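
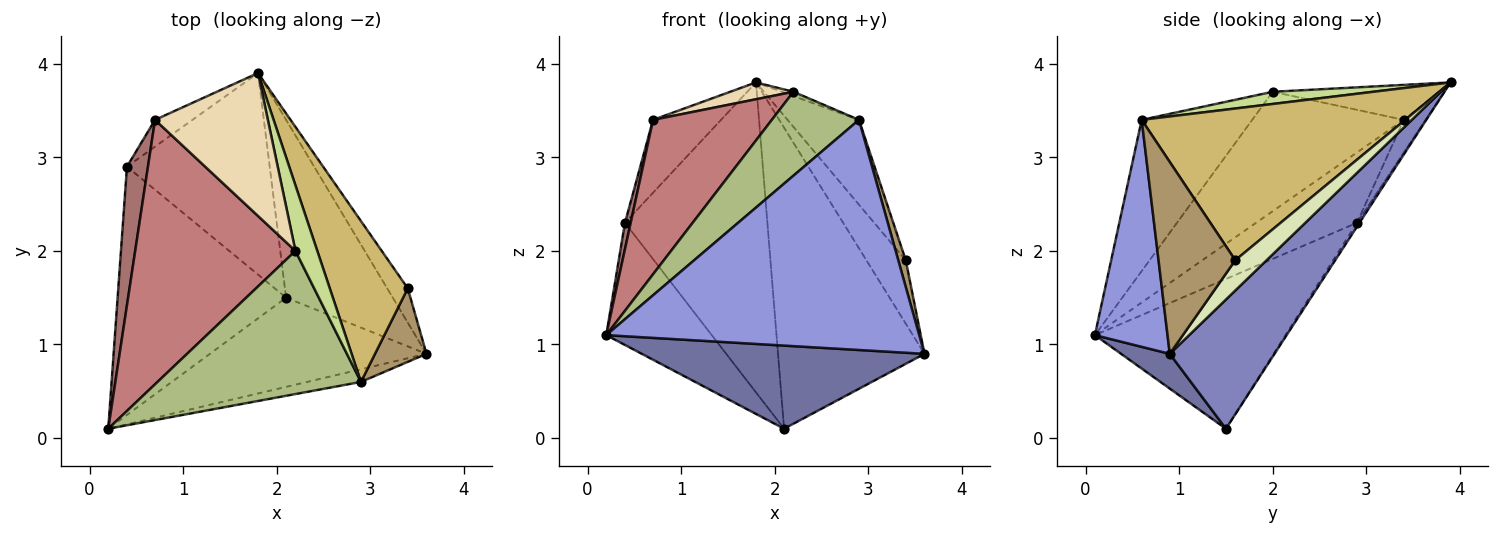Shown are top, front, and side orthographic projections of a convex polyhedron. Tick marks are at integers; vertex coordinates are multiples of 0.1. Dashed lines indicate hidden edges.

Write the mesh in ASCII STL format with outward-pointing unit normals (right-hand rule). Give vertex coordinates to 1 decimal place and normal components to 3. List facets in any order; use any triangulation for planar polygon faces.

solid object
 facet normal 0.117 -0.677 -0.727
  outer loop
   vertex 2.1 1.5 0.1
   vertex 3.6 0.9 0.9
   vertex 0.2 0.1 1.1
  endloop
 endfacet
 facet normal 0.524 0.733 -0.433
  outer loop
   vertex 2.1 1.5 0.1
   vertex 1.8 3.9 3.8
   vertex 3.6 0.9 0.9
  endloop
 endfacet
 facet normal 0.226 -0.973 -0.054
  outer loop
   vertex 2.9 0.6 3.4
   vertex 0.2 0.1 1.1
   vertex 3.6 0.9 0.9
  endloop
 endfacet
 facet normal -0.624 0.345 -0.701
  outer loop
   vertex 0.4 2.9 2.3
   vertex 2.1 1.5 0.1
   vertex 0.2 0.1 1.1
  endloop
 endfacet
 facet normal -0.015 0.838 -0.545
  outer loop
   vertex 0.4 2.9 2.3
   vertex 1.8 3.9 3.8
   vertex 2.1 1.5 0.1
  endloop
 endfacet
 facet normal -0.540 -0.426 0.726
  outer loop
   vertex 2.2 2.0 3.7
   vertex 0.2 0.1 1.1
   vertex 2.9 0.6 3.4
  endloop
 endfacet
 facet normal 0.487 0.057 0.872
  outer loop
   vertex 2.2 2.0 3.7
   vertex 2.9 0.6 3.4
   vertex 1.8 3.9 3.8
  endloop
 endfacet
 facet normal 0.573 0.721 -0.390
  outer loop
   vertex 3.4 1.6 1.9
   vertex 3.6 0.9 0.9
   vertex 1.8 3.9 3.8
  endloop
 endfacet
 facet normal 0.962 -0.094 0.258
  outer loop
   vertex 3.4 1.6 1.9
   vertex 2.9 0.6 3.4
   vertex 3.6 0.9 0.9
  endloop
 endfacet
 facet normal 0.865 0.234 0.444
  outer loop
   vertex 3.4 1.6 1.9
   vertex 1.8 3.9 3.8
   vertex 2.9 0.6 3.4
  endloop
 endfacet
 facet normal -0.289 0.899 -0.330
  outer loop
   vertex 0.7 3.4 3.4
   vertex 1.8 3.9 3.8
   vertex 0.4 2.9 2.3
  endloop
 endfacet
 facet normal -0.294 -0.112 0.949
  outer loop
   vertex 0.7 3.4 3.4
   vertex 2.2 2.0 3.7
   vertex 1.8 3.9 3.8
  endloop
 endfacet
 facet normal -0.957 -0.054 0.286
  outer loop
   vertex 0.7 3.4 3.4
   vertex 0.4 2.9 2.3
   vertex 0.2 0.1 1.1
  endloop
 endfacet
 facet normal -0.541 -0.424 0.726
  outer loop
   vertex 0.7 3.4 3.4
   vertex 0.2 0.1 1.1
   vertex 2.2 2.0 3.7
  endloop
 endfacet
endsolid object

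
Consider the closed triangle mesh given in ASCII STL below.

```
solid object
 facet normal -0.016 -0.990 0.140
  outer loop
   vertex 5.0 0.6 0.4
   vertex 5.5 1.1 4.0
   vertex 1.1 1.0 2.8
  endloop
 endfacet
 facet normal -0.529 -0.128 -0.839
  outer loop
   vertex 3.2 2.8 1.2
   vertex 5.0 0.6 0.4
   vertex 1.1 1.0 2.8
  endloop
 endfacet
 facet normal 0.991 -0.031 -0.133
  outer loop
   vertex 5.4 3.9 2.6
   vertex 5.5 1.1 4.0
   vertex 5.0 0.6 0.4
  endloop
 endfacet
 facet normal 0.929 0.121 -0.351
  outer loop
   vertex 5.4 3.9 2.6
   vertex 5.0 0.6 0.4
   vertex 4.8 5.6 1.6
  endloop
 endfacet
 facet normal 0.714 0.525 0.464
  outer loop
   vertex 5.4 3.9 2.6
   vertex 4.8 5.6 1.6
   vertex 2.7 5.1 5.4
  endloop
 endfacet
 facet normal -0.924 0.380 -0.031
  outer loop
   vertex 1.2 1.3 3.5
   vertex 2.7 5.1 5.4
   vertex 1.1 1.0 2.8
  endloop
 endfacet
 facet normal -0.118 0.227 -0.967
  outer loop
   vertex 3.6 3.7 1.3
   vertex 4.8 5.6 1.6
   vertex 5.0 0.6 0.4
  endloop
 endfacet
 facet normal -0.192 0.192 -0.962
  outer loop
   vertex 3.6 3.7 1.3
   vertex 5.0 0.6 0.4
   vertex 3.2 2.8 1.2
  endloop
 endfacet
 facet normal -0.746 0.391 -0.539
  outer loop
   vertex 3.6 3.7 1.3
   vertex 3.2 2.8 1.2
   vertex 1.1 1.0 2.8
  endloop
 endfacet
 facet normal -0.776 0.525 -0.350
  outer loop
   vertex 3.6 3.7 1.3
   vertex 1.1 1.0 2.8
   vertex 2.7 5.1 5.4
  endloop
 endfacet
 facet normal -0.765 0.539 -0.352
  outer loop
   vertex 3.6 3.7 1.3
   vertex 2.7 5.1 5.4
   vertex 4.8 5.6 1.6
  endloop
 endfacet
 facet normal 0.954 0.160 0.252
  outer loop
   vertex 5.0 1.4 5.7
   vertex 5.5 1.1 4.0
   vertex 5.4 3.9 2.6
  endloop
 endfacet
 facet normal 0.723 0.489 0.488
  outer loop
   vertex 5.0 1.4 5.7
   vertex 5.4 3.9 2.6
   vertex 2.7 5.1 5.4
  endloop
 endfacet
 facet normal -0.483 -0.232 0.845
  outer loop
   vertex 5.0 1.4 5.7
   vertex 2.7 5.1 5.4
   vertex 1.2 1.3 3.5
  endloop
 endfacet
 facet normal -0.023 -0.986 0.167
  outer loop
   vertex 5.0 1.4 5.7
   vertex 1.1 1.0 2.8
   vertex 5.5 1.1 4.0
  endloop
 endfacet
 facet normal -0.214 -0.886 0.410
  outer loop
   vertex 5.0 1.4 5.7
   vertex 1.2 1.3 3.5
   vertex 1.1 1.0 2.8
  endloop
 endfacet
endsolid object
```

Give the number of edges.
24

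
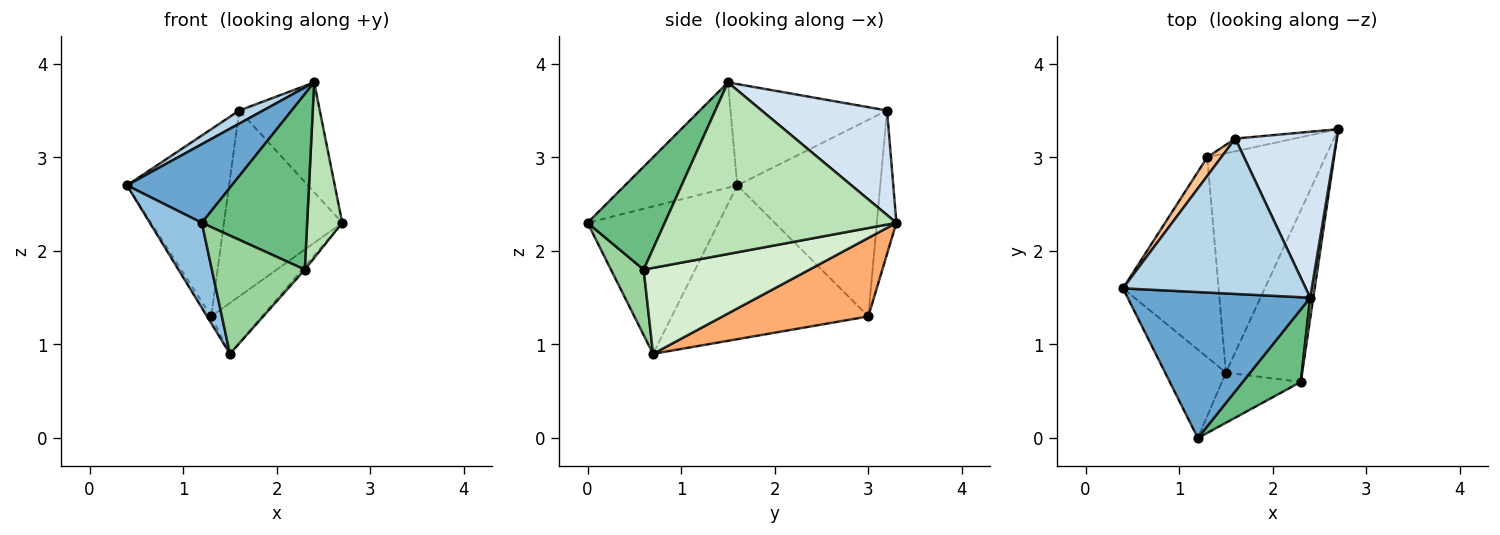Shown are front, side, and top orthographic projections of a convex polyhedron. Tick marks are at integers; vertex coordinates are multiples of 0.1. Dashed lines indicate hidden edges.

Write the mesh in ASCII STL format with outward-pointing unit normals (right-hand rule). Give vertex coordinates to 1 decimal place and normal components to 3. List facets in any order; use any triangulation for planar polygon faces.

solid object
 facet normal -0.453 -0.423 0.785
  outer loop
   vertex 2.4 1.5 3.8
   vertex 0.4 1.6 2.7
   vertex 1.2 0.0 2.3
  endloop
 endfacet
 facet normal -0.868 -0.344 -0.358
  outer loop
   vertex 1.5 0.7 0.9
   vertex 1.2 0.0 2.3
   vertex 0.4 1.6 2.7
  endloop
 endfacet
 facet normal -0.483 -0.074 0.872
  outer loop
   vertex 1.6 3.2 3.5
   vertex 0.4 1.6 2.7
   vertex 2.4 1.5 3.8
  endloop
 endfacet
 facet normal 0.652 0.418 0.632
  outer loop
   vertex 1.6 3.2 3.5
   vertex 2.4 1.5 3.8
   vertex 2.7 3.3 2.3
  endloop
 endfacet
 facet normal -0.849 0.018 -0.528
  outer loop
   vertex 1.3 3.0 1.3
   vertex 1.5 0.7 0.9
   vertex 0.4 1.6 2.7
  endloop
 endfacet
 facet normal 0.544 0.189 -0.818
  outer loop
   vertex 1.3 3.0 1.3
   vertex 2.7 3.3 2.3
   vertex 1.5 0.7 0.9
  endloop
 endfacet
 facet normal -0.812 0.580 0.058
  outer loop
   vertex 1.3 3.0 1.3
   vertex 0.4 1.6 2.7
   vertex 1.6 3.2 3.5
  endloop
 endfacet
 facet normal -0.163 0.984 -0.067
  outer loop
   vertex 1.3 3.0 1.3
   vertex 1.6 3.2 3.5
   vertex 2.7 3.3 2.3
  endloop
 endfacet
 facet normal 0.561 -0.765 0.316
  outer loop
   vertex 2.3 0.6 1.8
   vertex 2.4 1.5 3.8
   vertex 1.2 0.0 2.3
  endloop
 endfacet
 facet normal 0.309 -0.876 -0.372
  outer loop
   vertex 2.3 0.6 1.8
   vertex 1.2 0.0 2.3
   vertex 1.5 0.7 0.9
  endloop
 endfacet
 facet normal 0.989 -0.150 0.018
  outer loop
   vertex 2.3 0.6 1.8
   vertex 2.7 3.3 2.3
   vertex 2.4 1.5 3.8
  endloop
 endfacet
 facet normal 0.748 0.012 -0.664
  outer loop
   vertex 2.3 0.6 1.8
   vertex 1.5 0.7 0.9
   vertex 2.7 3.3 2.3
  endloop
 endfacet
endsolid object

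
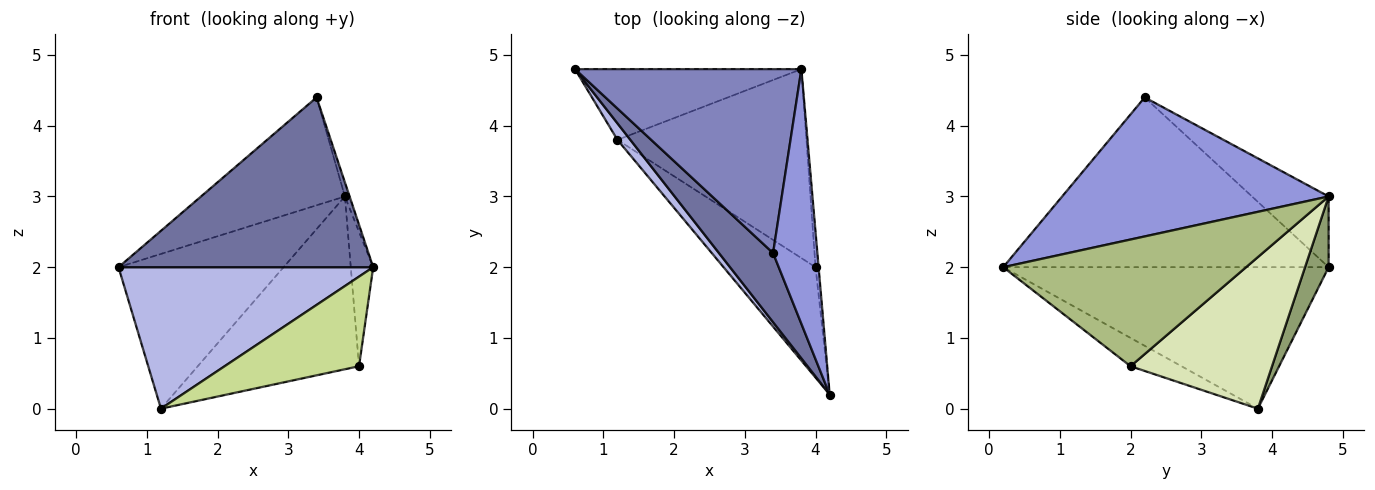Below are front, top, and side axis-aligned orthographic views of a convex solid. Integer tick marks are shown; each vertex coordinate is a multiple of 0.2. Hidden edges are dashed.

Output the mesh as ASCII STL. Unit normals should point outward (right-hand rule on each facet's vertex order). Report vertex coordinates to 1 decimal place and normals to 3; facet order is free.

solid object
 facet normal -0.764 -0.598 0.244
  outer loop
   vertex 3.4 2.2 4.4
   vertex 0.6 4.8 2.0
   vertex 4.2 0.2 2.0
  endloop
 endfacet
 facet normal -0.260 0.488 0.833
  outer loop
   vertex 3.4 2.2 4.4
   vertex 3.8 4.8 3.0
   vertex 0.6 4.8 2.0
  endloop
 endfacet
 facet normal 0.953 0.017 0.304
  outer loop
   vertex 3.4 2.2 4.4
   vertex 4.2 0.2 2.0
   vertex 3.8 4.8 3.0
  endloop
 endfacet
 facet normal -0.785 -0.615 0.072
  outer loop
   vertex 1.2 3.8 0.0
   vertex 4.2 0.2 2.0
   vertex 0.6 4.8 2.0
  endloop
 endfacet
 facet normal 0.129 0.902 -0.412
  outer loop
   vertex 1.2 3.8 0.0
   vertex 0.6 4.8 2.0
   vertex 3.8 4.8 3.0
  endloop
 endfacet
 facet normal 0.995 0.092 -0.024
  outer loop
   vertex 4.0 2.0 0.6
   vertex 3.8 4.8 3.0
   vertex 4.2 0.2 2.0
  endloop
 endfacet
 facet normal -0.232 -0.613 -0.755
  outer loop
   vertex 4.0 2.0 0.6
   vertex 4.2 0.2 2.0
   vertex 1.2 3.8 0.0
  endloop
 endfacet
 facet normal 0.509 0.581 -0.635
  outer loop
   vertex 4.0 2.0 0.6
   vertex 1.2 3.8 0.0
   vertex 3.8 4.8 3.0
  endloop
 endfacet
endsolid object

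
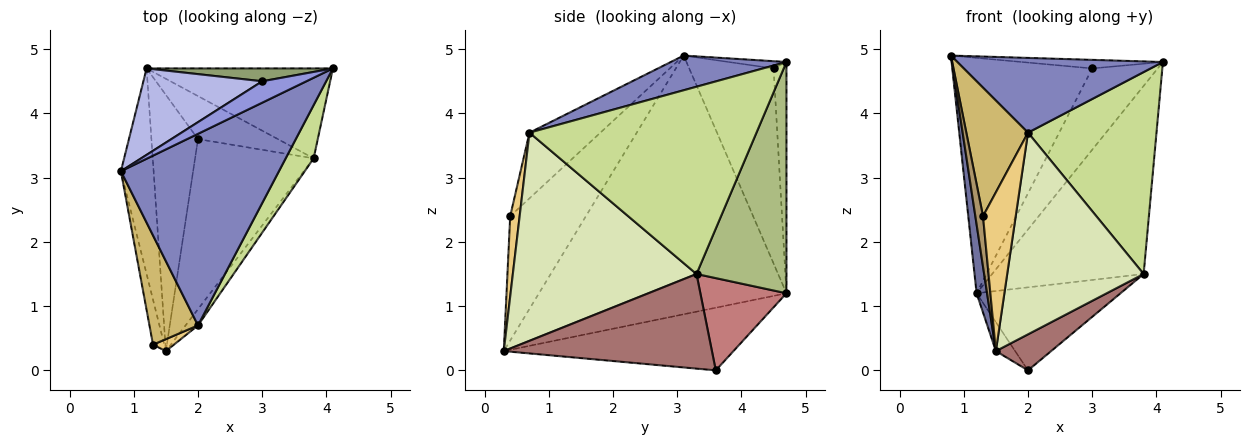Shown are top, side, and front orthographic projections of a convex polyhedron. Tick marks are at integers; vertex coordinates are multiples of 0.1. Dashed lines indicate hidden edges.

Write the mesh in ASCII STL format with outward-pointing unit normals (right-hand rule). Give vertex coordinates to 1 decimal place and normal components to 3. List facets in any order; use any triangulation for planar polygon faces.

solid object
 facet normal -0.991 -0.042 -0.125
  outer loop
   vertex 1.2 4.7 1.2
   vertex 1.5 0.3 0.3
   vertex 0.8 3.1 4.9
  endloop
 endfacet
 facet normal 0.200 -0.356 0.913
  outer loop
   vertex 2.0 0.7 3.7
   vertex 4.1 4.7 4.8
   vertex 0.8 3.1 4.9
  endloop
 endfacet
 facet normal -0.150 0.367 0.918
  outer loop
   vertex 3.0 4.5 4.7
   vertex 0.8 3.1 4.9
   vertex 4.1 4.7 4.8
  endloop
 endfacet
 facet normal -0.493 0.817 0.300
  outer loop
   vertex 3.0 4.5 4.7
   vertex 1.2 4.7 1.2
   vertex 0.8 3.1 4.9
  endloop
 endfacet
 facet normal -0.190 0.970 0.153
  outer loop
   vertex 3.0 4.5 4.7
   vertex 4.1 4.7 4.8
   vertex 1.2 4.7 1.2
  endloop
 endfacet
 facet normal 0.472 0.795 -0.380
  outer loop
   vertex 3.8 3.3 1.5
   vertex 1.2 4.7 1.2
   vertex 4.1 4.7 4.8
  endloop
 endfacet
 facet normal 0.863 -0.488 0.129
  outer loop
   vertex 3.8 3.3 1.5
   vertex 4.1 4.7 4.8
   vertex 2.0 0.7 3.7
  endloop
 endfacet
 facet normal 0.802 -0.596 -0.048
  outer loop
   vertex 3.8 3.3 1.5
   vertex 2.0 0.7 3.7
   vertex 1.5 0.3 0.3
  endloop
 endfacet
 facet normal -0.991 -0.101 -0.090
  outer loop
   vertex 1.3 0.4 2.4
   vertex 0.8 3.1 4.9
   vertex 1.5 0.3 0.3
  endloop
 endfacet
 facet normal -0.659 -0.573 0.487
  outer loop
   vertex 1.3 0.4 2.4
   vertex 2.0 0.7 3.7
   vertex 0.8 3.1 4.9
  endloop
 endfacet
 facet normal 0.277 -0.958 0.072
  outer loop
   vertex 1.3 0.4 2.4
   vertex 1.5 0.3 0.3
   vertex 2.0 0.7 3.7
  endloop
 endfacet
 facet normal -0.801 0.067 -0.595
  outer loop
   vertex 2.0 3.6 0.0
   vertex 1.5 0.3 0.3
   vertex 1.2 4.7 1.2
  endloop
 endfacet
 facet normal 0.615 -0.163 -0.771
  outer loop
   vertex 2.0 3.6 0.0
   vertex 3.8 3.3 1.5
   vertex 1.5 0.3 0.3
  endloop
 endfacet
 facet normal 0.469 0.784 -0.406
  outer loop
   vertex 2.0 3.6 0.0
   vertex 1.2 4.7 1.2
   vertex 3.8 3.3 1.5
  endloop
 endfacet
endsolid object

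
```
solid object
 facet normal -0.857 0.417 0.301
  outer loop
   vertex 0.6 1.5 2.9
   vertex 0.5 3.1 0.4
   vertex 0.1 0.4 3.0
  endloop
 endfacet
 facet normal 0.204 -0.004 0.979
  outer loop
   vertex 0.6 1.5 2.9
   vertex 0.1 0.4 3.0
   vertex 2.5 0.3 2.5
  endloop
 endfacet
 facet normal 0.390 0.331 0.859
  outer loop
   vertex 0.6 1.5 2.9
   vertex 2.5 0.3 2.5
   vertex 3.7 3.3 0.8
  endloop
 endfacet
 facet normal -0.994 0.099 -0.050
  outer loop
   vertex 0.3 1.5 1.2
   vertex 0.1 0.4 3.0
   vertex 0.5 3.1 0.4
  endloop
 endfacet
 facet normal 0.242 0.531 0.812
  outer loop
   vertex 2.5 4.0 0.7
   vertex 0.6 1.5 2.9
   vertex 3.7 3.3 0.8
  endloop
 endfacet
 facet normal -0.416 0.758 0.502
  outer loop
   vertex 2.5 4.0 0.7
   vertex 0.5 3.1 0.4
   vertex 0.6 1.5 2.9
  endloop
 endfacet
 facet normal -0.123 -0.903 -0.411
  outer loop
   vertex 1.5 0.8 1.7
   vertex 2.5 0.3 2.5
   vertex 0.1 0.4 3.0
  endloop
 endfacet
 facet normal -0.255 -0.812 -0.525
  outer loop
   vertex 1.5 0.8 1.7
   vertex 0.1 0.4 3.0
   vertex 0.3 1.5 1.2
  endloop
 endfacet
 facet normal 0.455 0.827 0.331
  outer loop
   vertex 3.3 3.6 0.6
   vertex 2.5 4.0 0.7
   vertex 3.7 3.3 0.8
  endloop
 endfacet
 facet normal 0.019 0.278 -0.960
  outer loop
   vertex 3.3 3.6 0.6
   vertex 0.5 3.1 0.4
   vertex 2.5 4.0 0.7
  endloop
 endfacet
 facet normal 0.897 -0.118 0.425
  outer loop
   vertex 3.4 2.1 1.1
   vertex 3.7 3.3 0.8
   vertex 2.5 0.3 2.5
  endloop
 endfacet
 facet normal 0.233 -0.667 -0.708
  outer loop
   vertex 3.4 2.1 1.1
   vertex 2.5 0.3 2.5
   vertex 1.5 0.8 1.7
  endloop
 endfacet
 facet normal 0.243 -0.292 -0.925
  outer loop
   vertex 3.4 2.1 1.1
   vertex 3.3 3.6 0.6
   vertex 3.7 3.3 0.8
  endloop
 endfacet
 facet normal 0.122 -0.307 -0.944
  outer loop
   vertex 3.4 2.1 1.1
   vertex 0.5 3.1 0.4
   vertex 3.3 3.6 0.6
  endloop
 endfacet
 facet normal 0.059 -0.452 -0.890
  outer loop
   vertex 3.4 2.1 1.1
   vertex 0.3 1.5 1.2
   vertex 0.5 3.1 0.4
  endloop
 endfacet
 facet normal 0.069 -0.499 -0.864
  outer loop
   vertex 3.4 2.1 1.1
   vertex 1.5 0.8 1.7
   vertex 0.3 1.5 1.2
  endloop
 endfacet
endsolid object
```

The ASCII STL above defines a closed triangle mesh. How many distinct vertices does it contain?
10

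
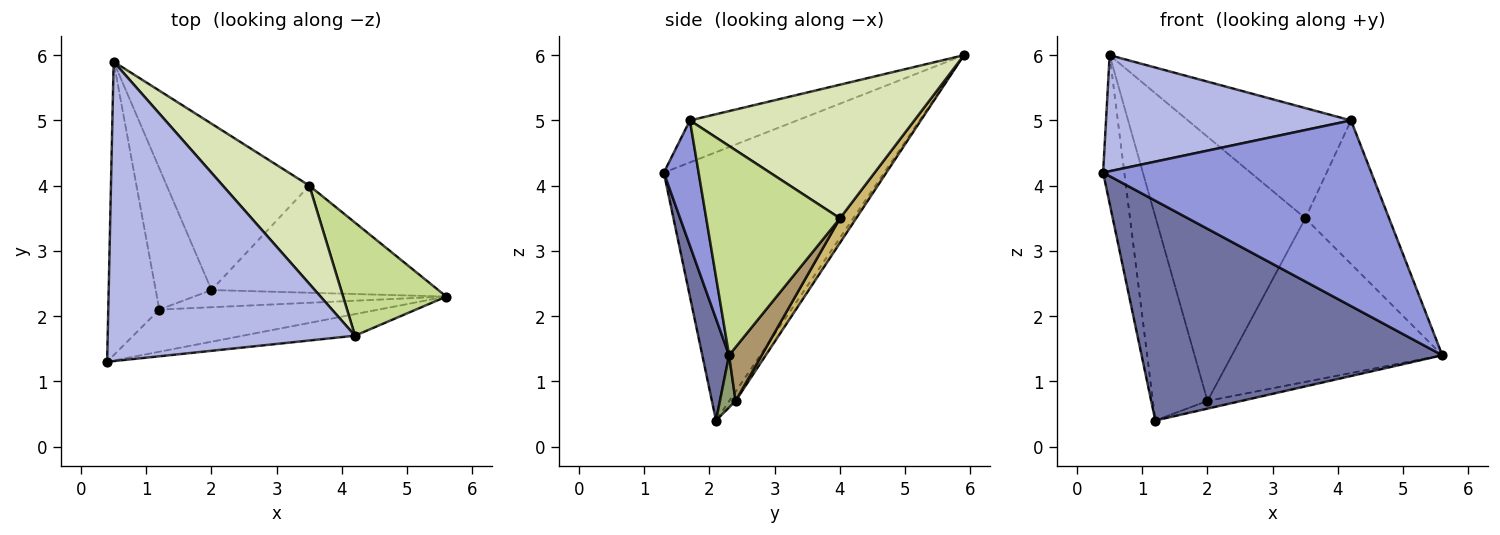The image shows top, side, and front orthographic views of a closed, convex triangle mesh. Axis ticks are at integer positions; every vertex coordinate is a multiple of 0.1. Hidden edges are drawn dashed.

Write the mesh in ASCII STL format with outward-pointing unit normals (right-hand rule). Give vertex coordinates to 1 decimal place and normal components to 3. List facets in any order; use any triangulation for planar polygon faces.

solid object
 facet normal 0.087 -0.978 -0.188
  outer loop
   vertex 1.2 2.1 0.4
   vertex 5.6 2.3 1.4
   vertex 0.4 1.3 4.2
  endloop
 endfacet
 facet normal -0.978 0.094 -0.186
  outer loop
   vertex 1.2 2.1 0.4
   vertex 0.4 1.3 4.2
   vertex 0.5 5.9 6.0
  endloop
 endfacet
 facet normal 0.128 -0.985 -0.114
  outer loop
   vertex 4.2 1.7 5.0
   vertex 0.4 1.3 4.2
   vertex 5.6 2.3 1.4
  endloop
 endfacet
 facet normal -0.156 -0.357 0.921
  outer loop
   vertex 4.2 1.7 5.0
   vertex 0.5 5.9 6.0
   vertex 0.4 1.3 4.2
  endloop
 endfacet
 facet normal 0.186 0.402 -0.897
  outer loop
   vertex 2.0 2.4 0.7
   vertex 5.6 2.3 1.4
   vertex 1.2 2.1 0.4
  endloop
 endfacet
 facet normal -0.094 0.818 -0.567
  outer loop
   vertex 2.0 2.4 0.7
   vertex 1.2 2.1 0.4
   vertex 0.5 5.9 6.0
  endloop
 endfacet
 facet normal 0.782 0.490 0.386
  outer loop
   vertex 3.5 4.0 3.5
   vertex 4.2 1.7 5.0
   vertex 5.6 2.3 1.4
  endloop
 endfacet
 facet normal 0.717 0.521 0.464
  outer loop
   vertex 3.5 4.0 3.5
   vertex 0.5 5.9 6.0
   vertex 4.2 1.7 5.0
  endloop
 endfacet
 facet normal 0.129 0.830 -0.543
  outer loop
   vertex 3.5 4.0 3.5
   vertex 5.6 2.3 1.4
   vertex 2.0 2.4 0.7
  endloop
 endfacet
 facet normal 0.092 0.843 -0.531
  outer loop
   vertex 3.5 4.0 3.5
   vertex 2.0 2.4 0.7
   vertex 0.5 5.9 6.0
  endloop
 endfacet
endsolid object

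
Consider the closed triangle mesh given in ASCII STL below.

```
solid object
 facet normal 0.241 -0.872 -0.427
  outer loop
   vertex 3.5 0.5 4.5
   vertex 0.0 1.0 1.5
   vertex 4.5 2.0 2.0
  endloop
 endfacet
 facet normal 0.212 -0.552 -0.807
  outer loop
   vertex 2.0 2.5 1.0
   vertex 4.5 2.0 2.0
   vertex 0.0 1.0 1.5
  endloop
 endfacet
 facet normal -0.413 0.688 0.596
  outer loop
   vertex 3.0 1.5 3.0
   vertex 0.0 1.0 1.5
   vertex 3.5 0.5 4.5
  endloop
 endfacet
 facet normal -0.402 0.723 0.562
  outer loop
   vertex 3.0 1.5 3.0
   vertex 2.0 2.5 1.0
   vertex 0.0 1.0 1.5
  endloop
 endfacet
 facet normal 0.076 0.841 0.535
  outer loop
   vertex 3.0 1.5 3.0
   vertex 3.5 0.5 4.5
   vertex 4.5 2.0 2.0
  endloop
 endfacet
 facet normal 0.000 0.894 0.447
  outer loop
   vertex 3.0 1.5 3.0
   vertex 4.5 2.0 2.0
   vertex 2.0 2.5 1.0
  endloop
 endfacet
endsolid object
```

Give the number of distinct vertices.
5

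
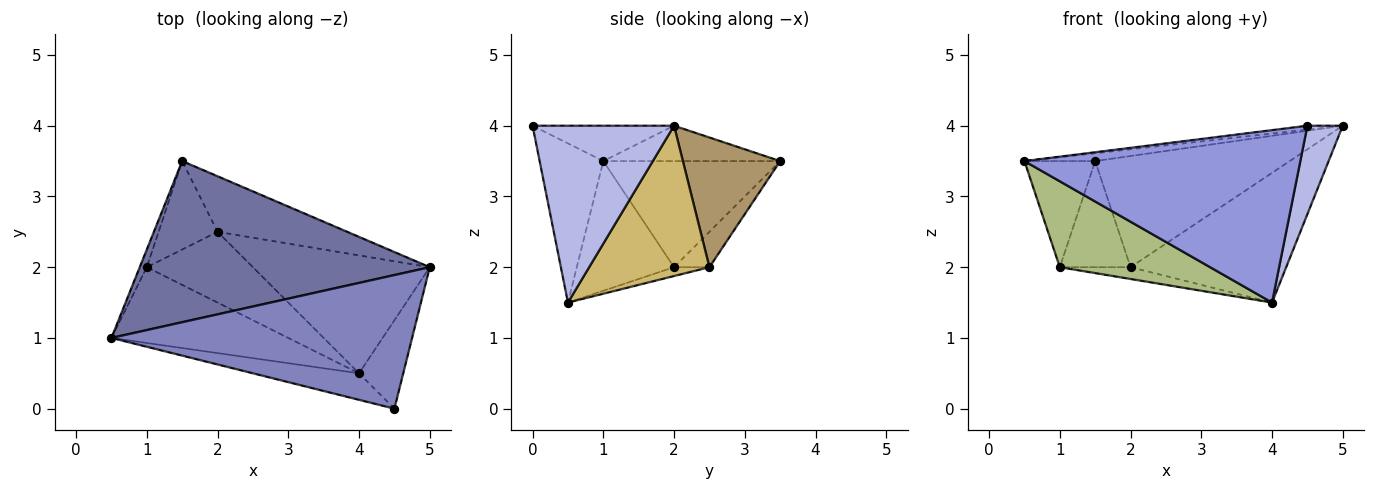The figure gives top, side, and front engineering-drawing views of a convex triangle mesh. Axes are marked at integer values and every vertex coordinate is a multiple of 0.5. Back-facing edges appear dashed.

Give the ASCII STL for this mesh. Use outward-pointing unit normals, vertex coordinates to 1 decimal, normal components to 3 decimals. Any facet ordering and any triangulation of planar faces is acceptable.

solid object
 facet normal -0.121 0.048 0.991
  outer loop
   vertex 1.5 3.5 3.5
   vertex 0.5 1.0 3.5
   vertex 5.0 2.0 4.0
  endloop
 endfacet
 facet normal -0.117 0.029 0.993
  outer loop
   vertex 4.5 0.0 4.0
   vertex 5.0 2.0 4.0
   vertex 0.5 1.0 3.5
  endloop
 endfacet
 facet normal -0.222 -0.964 -0.148
  outer loop
   vertex 4.5 0.0 4.0
   vertex 0.5 1.0 3.5
   vertex 4.0 0.5 1.5
  endloop
 endfacet
 facet normal 0.943 -0.236 -0.236
  outer loop
   vertex 4.5 0.0 4.0
   vertex 4.0 0.5 1.5
   vertex 5.0 2.0 4.0
  endloop
 endfacet
 facet normal -0.927 0.371 -0.062
  outer loop
   vertex 1.0 2.0 2.0
   vertex 0.5 1.0 3.5
   vertex 1.5 3.5 3.5
  endloop
 endfacet
 facet normal -0.437 -0.675 -0.595
  outer loop
   vertex 1.0 2.0 2.0
   vertex 4.0 0.5 1.5
   vertex 0.5 1.0 3.5
  endloop
 endfacet
 facet normal -0.359 0.717 -0.598
  outer loop
   vertex 2.0 2.5 2.0
   vertex 1.0 2.0 2.0
   vertex 1.5 3.5 3.5
  endloop
 endfacet
 facet normal -0.082 0.164 -0.983
  outer loop
   vertex 2.0 2.5 2.0
   vertex 4.0 0.5 1.5
   vertex 1.0 2.0 2.0
  endloop
 endfacet
 facet normal 0.408 0.816 -0.408
  outer loop
   vertex 2.0 2.5 2.0
   vertex 1.5 3.5 3.5
   vertex 5.0 2.0 4.0
  endloop
 endfacet
 facet normal 0.496 0.642 -0.584
  outer loop
   vertex 2.0 2.5 2.0
   vertex 5.0 2.0 4.0
   vertex 4.0 0.5 1.5
  endloop
 endfacet
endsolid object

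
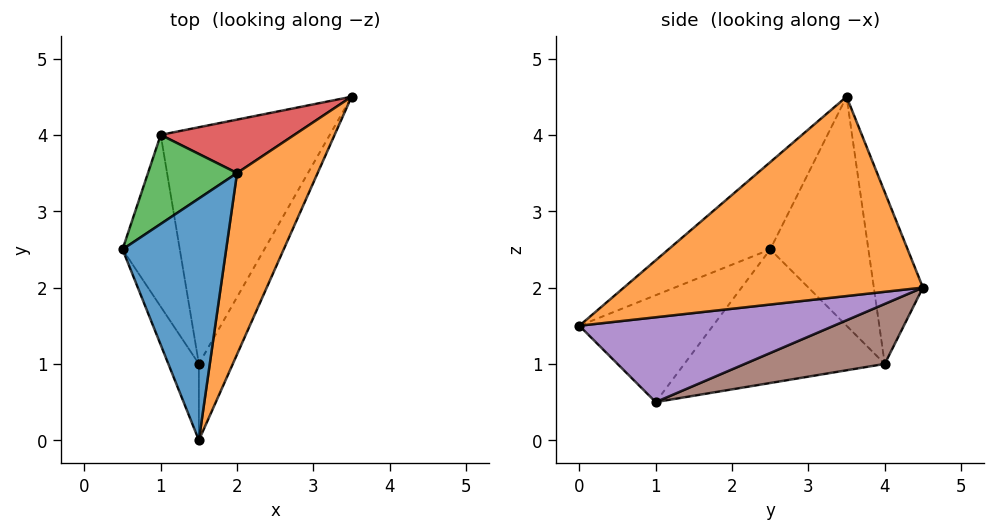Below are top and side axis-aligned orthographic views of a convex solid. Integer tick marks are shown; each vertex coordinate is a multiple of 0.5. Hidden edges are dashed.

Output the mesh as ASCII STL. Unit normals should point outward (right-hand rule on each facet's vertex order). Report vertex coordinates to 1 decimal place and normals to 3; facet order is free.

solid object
 facet normal -0.561 -0.491 0.666
  outer loop
   vertex 2.0 3.5 4.5
   vertex 0.5 2.5 2.5
   vertex 1.5 0.0 1.5
  endloop
 endfacet
 facet normal 0.844 -0.413 0.341
  outer loop
   vertex 2.0 3.5 4.5
   vertex 1.5 0.0 1.5
   vertex 3.5 4.5 2.0
  endloop
 endfacet
 facet normal -0.773 0.558 0.301
  outer loop
   vertex 1.0 4.0 1.0
   vertex 0.5 2.5 2.5
   vertex 2.0 3.5 4.5
  endloop
 endfacet
 facet normal -0.272 0.939 0.212
  outer loop
   vertex 1.0 4.0 1.0
   vertex 2.0 3.5 4.5
   vertex 3.5 4.5 2.0
  endloop
 endfacet
 facet normal 0.870 -0.348 -0.348
  outer loop
   vertex 1.5 1.0 0.5
   vertex 3.5 4.5 2.0
   vertex 1.5 0.0 1.5
  endloop
 endfacet
 facet normal 0.327 0.208 -0.922
  outer loop
   vertex 1.5 1.0 0.5
   vertex 1.0 4.0 1.0
   vertex 3.5 4.5 2.0
  endloop
 endfacet
 facet normal -0.927 -0.265 -0.265
  outer loop
   vertex 1.5 1.0 0.5
   vertex 1.5 0.0 1.5
   vertex 0.5 2.5 2.5
  endloop
 endfacet
 facet normal -0.916 -0.087 -0.392
  outer loop
   vertex 1.5 1.0 0.5
   vertex 0.5 2.5 2.5
   vertex 1.0 4.0 1.0
  endloop
 endfacet
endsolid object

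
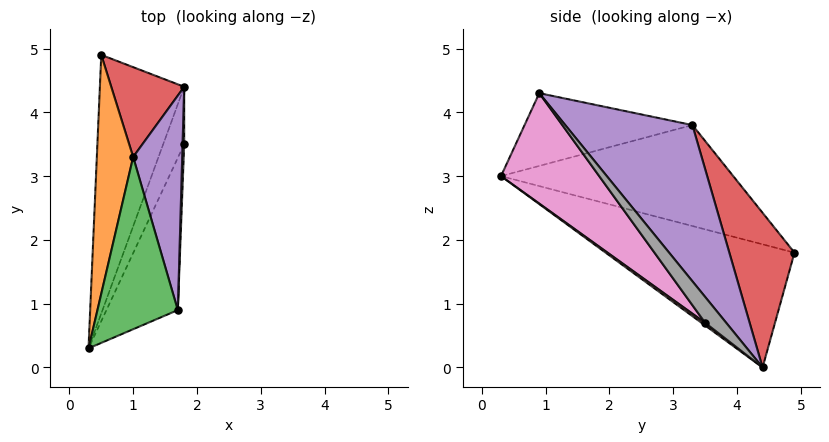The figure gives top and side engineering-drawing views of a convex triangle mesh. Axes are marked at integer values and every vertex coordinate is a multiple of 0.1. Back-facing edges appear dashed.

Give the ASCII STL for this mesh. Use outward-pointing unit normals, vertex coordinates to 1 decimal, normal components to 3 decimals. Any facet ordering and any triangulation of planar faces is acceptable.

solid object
 facet normal -0.820 -0.111 -0.561
  outer loop
   vertex 0.5 4.9 1.8
   vertex 1.8 4.4 0.0
   vertex 0.3 0.3 3.0
  endloop
 endfacet
 facet normal -0.933 0.128 0.336
  outer loop
   vertex 1.0 3.3 3.8
   vertex 0.5 4.9 1.8
   vertex 0.3 0.3 3.0
  endloop
 endfacet
 facet normal -0.670 -0.041 0.741
  outer loop
   vertex 1.0 3.3 3.8
   vertex 0.3 0.3 3.0
   vertex 1.7 0.9 4.3
  endloop
 endfacet
 facet normal 0.701 0.632 0.331
  outer loop
   vertex 1.0 3.3 3.8
   vertex 1.8 4.4 0.0
   vertex 0.5 4.9 1.8
  endloop
 endfacet
 facet normal 0.903 0.322 0.283
  outer loop
   vertex 1.0 3.3 3.8
   vertex 1.7 0.9 4.3
   vertex 1.8 4.4 0.0
  endloop
 endfacet
 facet normal 0.099 -0.611 -0.785
  outer loop
   vertex 1.8 3.5 0.7
   vertex 0.3 0.3 3.0
   vertex 1.8 4.4 0.0
  endloop
 endfacet
 facet normal 0.661 -0.617 -0.427
  outer loop
   vertex 1.8 3.5 0.7
   vertex 1.7 0.9 4.3
   vertex 0.3 0.3 3.0
  endloop
 endfacet
 facet normal 0.997 0.049 0.063
  outer loop
   vertex 1.8 3.5 0.7
   vertex 1.8 4.4 0.0
   vertex 1.7 0.9 4.3
  endloop
 endfacet
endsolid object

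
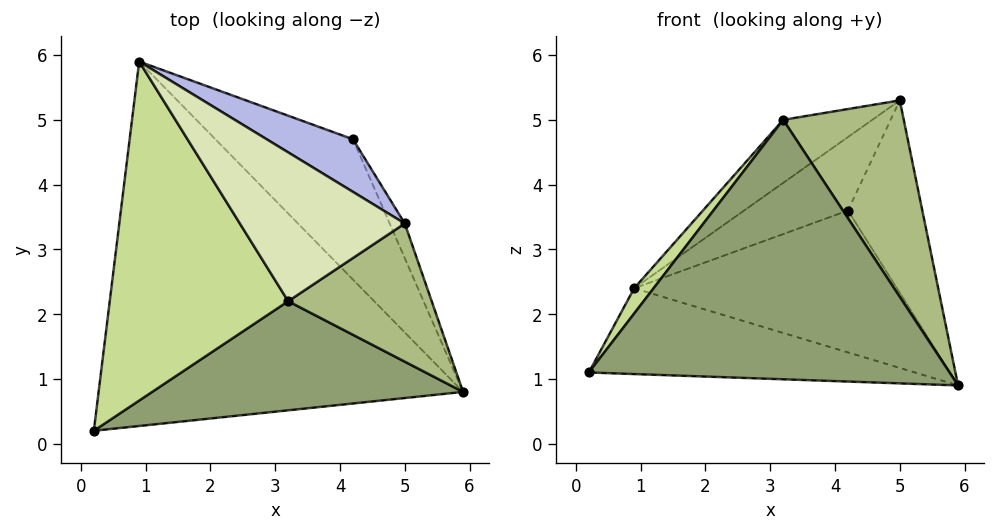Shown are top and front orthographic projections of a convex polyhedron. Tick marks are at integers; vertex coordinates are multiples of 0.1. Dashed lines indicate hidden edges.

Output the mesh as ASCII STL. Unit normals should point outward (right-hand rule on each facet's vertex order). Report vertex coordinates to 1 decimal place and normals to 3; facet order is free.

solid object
 facet normal -0.058 0.229 -0.972
  outer loop
   vertex 0.9 5.9 2.4
   vertex 5.9 0.8 0.9
   vertex 0.2 0.2 1.1
  endloop
 endfacet
 facet normal 0.457 0.632 -0.625
  outer loop
   vertex 4.2 4.7 3.6
   vertex 5.9 0.8 0.9
   vertex 0.9 5.9 2.4
  endloop
 endfacet
 facet normal 0.892 0.444 -0.080
  outer loop
   vertex 4.2 4.7 3.6
   vertex 5.0 3.4 5.3
   vertex 5.9 0.8 0.9
  endloop
 endfacet
 facet normal 0.084 0.810 0.580
  outer loop
   vertex 4.2 4.7 3.6
   vertex 0.9 5.9 2.4
   vertex 5.0 3.4 5.3
  endloop
 endfacet
 facet normal 0.110 -0.916 0.385
  outer loop
   vertex 3.2 2.2 5.0
   vertex 0.2 0.2 1.1
   vertex 5.9 0.8 0.9
  endloop
 endfacet
 facet normal 0.410 -0.746 0.525
  outer loop
   vertex 3.2 2.2 5.0
   vertex 5.9 0.8 0.9
   vertex 5.0 3.4 5.3
  endloop
 endfacet
 facet normal -0.780 -0.046 0.624
  outer loop
   vertex 3.2 2.2 5.0
   vertex 0.9 5.9 2.4
   vertex 0.2 0.2 1.1
  endloop
 endfacet
 facet normal -0.382 0.360 0.851
  outer loop
   vertex 3.2 2.2 5.0
   vertex 5.0 3.4 5.3
   vertex 0.9 5.9 2.4
  endloop
 endfacet
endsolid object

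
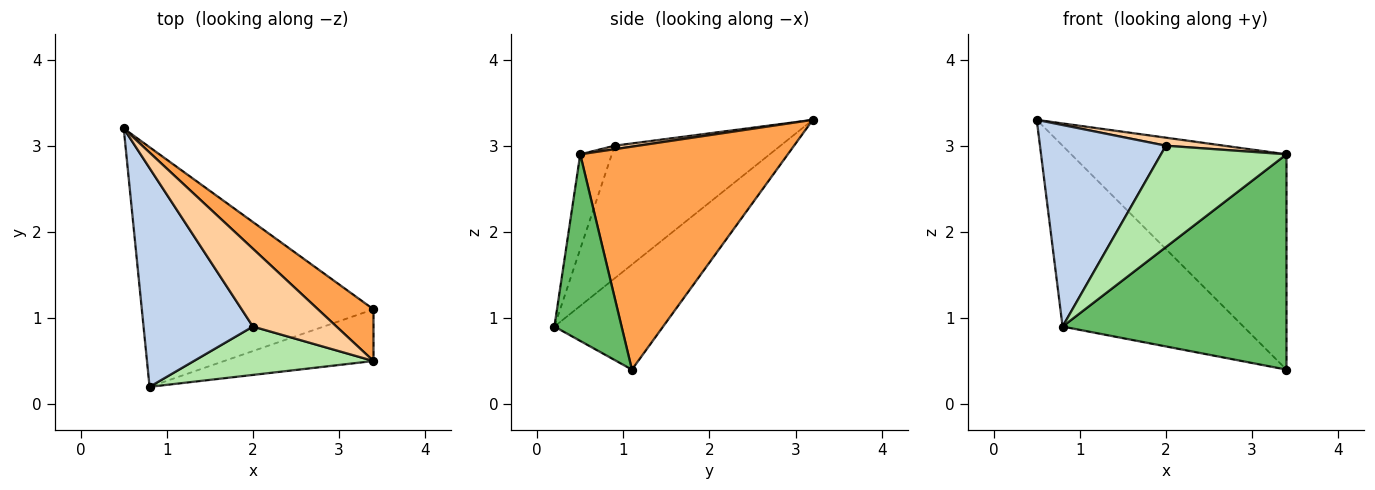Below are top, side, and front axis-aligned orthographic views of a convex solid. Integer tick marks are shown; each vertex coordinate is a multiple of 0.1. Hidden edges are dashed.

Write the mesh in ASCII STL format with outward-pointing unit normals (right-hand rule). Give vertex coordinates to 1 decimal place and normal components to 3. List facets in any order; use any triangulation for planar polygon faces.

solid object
 facet normal -0.340 0.566 -0.751
  outer loop
   vertex 0.8 0.2 0.9
   vertex 0.5 3.2 3.3
   vertex 3.4 1.1 0.4
  endloop
 endfacet
 facet normal -0.666 -0.506 0.549
  outer loop
   vertex 2.0 0.9 3.0
   vertex 0.5 3.2 3.3
   vertex 0.8 0.2 0.9
  endloop
 endfacet
 facet normal 0.684 0.709 0.170
  outer loop
   vertex 3.4 0.5 2.9
   vertex 3.4 1.1 0.4
   vertex 0.5 3.2 3.3
  endloop
 endfacet
 facet normal 0.042 -0.102 0.994
  outer loop
   vertex 3.4 0.5 2.9
   vertex 0.5 3.2 3.3
   vertex 2.0 0.9 3.0
  endloop
 endfacet
 facet normal 0.280 -0.933 -0.224
  outer loop
   vertex 3.4 0.5 2.9
   vertex 0.8 0.2 0.9
   vertex 3.4 1.1 0.4
  endloop
 endfacet
 facet normal -0.221 -0.880 0.420
  outer loop
   vertex 3.4 0.5 2.9
   vertex 2.0 0.9 3.0
   vertex 0.8 0.2 0.9
  endloop
 endfacet
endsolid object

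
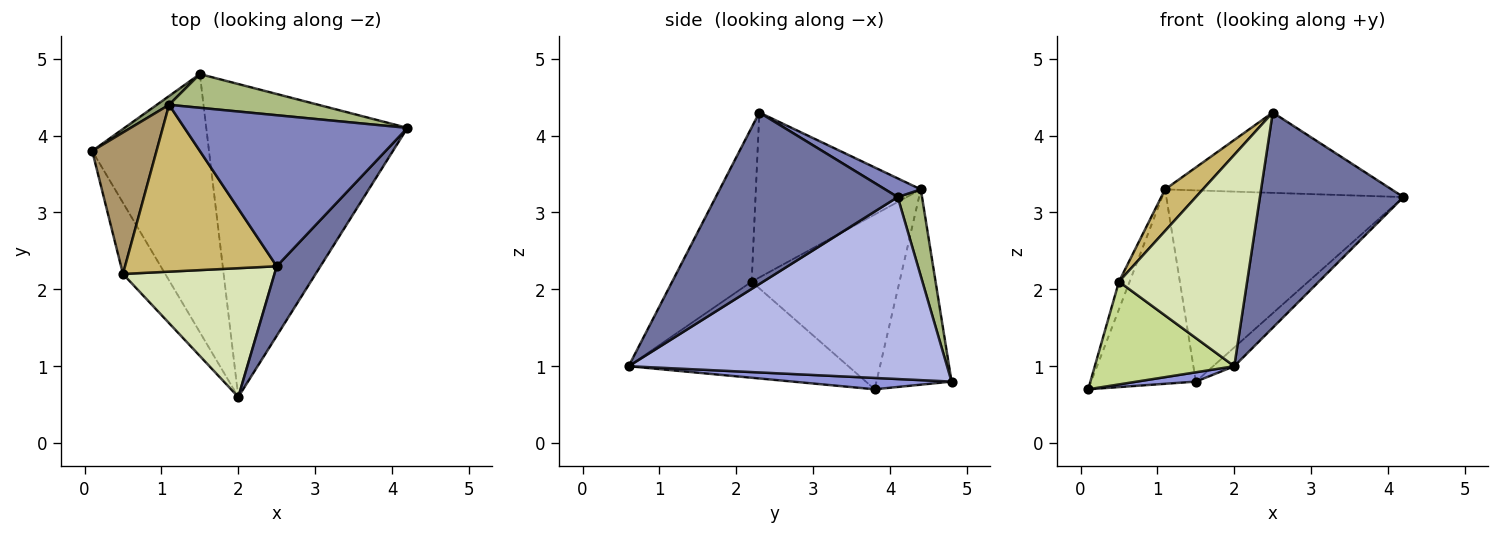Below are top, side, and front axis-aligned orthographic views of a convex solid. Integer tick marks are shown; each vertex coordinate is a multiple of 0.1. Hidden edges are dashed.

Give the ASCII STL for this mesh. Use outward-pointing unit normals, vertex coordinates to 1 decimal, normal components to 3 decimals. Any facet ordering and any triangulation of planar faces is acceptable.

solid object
 facet normal 0.770 -0.607 0.196
  outer loop
   vertex 2.5 2.3 4.3
   vertex 2.0 0.6 1.0
   vertex 4.2 4.1 3.2
  endloop
 endfacet
 facet normal 0.074 0.468 0.880
  outer loop
   vertex 1.1 4.4 3.3
   vertex 2.5 2.3 4.3
   vertex 4.2 4.1 3.2
  endloop
 endfacet
 facet normal 0.097 -0.036 -0.995
  outer loop
   vertex 1.5 4.8 0.8
   vertex 2.0 0.6 1.0
   vertex 0.1 3.8 0.7
  endloop
 endfacet
 facet normal 0.670 0.044 -0.741
  outer loop
   vertex 1.5 4.8 0.8
   vertex 4.2 4.1 3.2
   vertex 2.0 0.6 1.0
  endloop
 endfacet
 facet normal -0.583 0.812 0.037
  outer loop
   vertex 1.5 4.8 0.8
   vertex 0.1 3.8 0.7
   vertex 1.1 4.4 3.3
  endloop
 endfacet
 facet normal 0.100 0.980 0.173
  outer loop
   vertex 1.5 4.8 0.8
   vertex 1.1 4.4 3.3
   vertex 4.2 4.1 3.2
  endloop
 endfacet
 facet normal -0.791 -0.503 -0.348
  outer loop
   vertex 0.5 2.2 2.1
   vertex 0.1 3.8 0.7
   vertex 2.0 0.6 1.0
  endloop
 endfacet
 facet normal -0.468 -0.755 0.460
  outer loop
   vertex 0.5 2.2 2.1
   vertex 2.0 0.6 1.0
   vertex 2.5 2.3 4.3
  endloop
 endfacet
 facet normal -0.936 0.067 0.345
  outer loop
   vertex 0.5 2.2 2.1
   vertex 1.1 4.4 3.3
   vertex 0.1 3.8 0.7
  endloop
 endfacet
 facet normal -0.726 -0.166 0.667
  outer loop
   vertex 0.5 2.2 2.1
   vertex 2.5 2.3 4.3
   vertex 1.1 4.4 3.3
  endloop
 endfacet
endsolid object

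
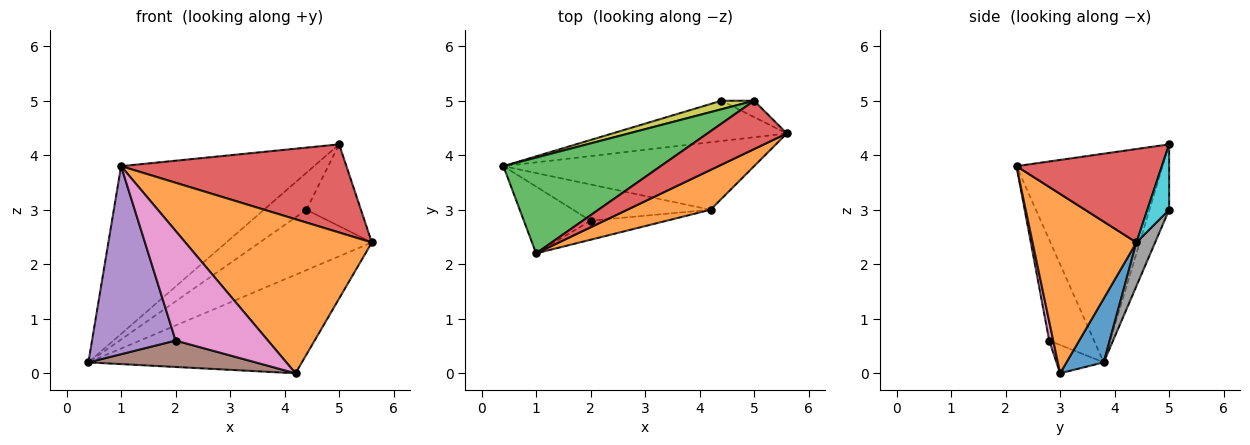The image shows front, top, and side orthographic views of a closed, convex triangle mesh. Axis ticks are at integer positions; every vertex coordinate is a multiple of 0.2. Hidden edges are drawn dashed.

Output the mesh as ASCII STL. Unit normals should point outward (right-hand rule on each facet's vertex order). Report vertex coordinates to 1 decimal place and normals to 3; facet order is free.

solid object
 facet normal 0.142 0.817 -0.559
  outer loop
   vertex 4.2 3.0 0.0
   vertex 0.4 3.8 0.2
   vertex 5.6 4.4 2.4
  endloop
 endfacet
 facet normal 0.475 -0.852 0.220
  outer loop
   vertex 4.2 3.0 0.0
   vertex 5.6 4.4 2.4
   vertex 1.0 2.2 3.8
  endloop
 endfacet
 facet normal -0.549 0.726 0.414
  outer loop
   vertex 5.0 5.0 4.2
   vertex 0.4 3.8 0.2
   vertex 1.0 2.2 3.8
  endloop
 endfacet
 facet normal 0.492 -0.763 0.419
  outer loop
   vertex 5.0 5.0 4.2
   vertex 1.0 2.2 3.8
   vertex 5.6 4.4 2.4
  endloop
 endfacet
 facet normal -0.451 -0.841 -0.299
  outer loop
   vertex 2.0 2.8 0.6
   vertex 1.0 2.2 3.8
   vertex 0.4 3.8 0.2
  endloop
 endfacet
 facet normal -0.164 -0.582 -0.797
  outer loop
   vertex 2.0 2.8 0.6
   vertex 0.4 3.8 0.2
   vertex 4.2 3.0 0.0
  endloop
 endfacet
 facet normal 0.043 -0.984 -0.171
  outer loop
   vertex 2.0 2.8 0.6
   vertex 4.2 3.0 0.0
   vertex 1.0 2.2 3.8
  endloop
 endfacet
 facet normal 0.137 0.824 -0.549
  outer loop
   vertex 4.4 5.0 3.0
   vertex 5.6 4.4 2.4
   vertex 0.4 3.8 0.2
  endloop
 endfacet
 facet normal -0.410 0.889 0.205
  outer loop
   vertex 4.4 5.0 3.0
   vertex 0.4 3.8 0.2
   vertex 5.0 5.0 4.2
  endloop
 endfacet
 facet normal 0.365 0.913 -0.183
  outer loop
   vertex 4.4 5.0 3.0
   vertex 5.0 5.0 4.2
   vertex 5.6 4.4 2.4
  endloop
 endfacet
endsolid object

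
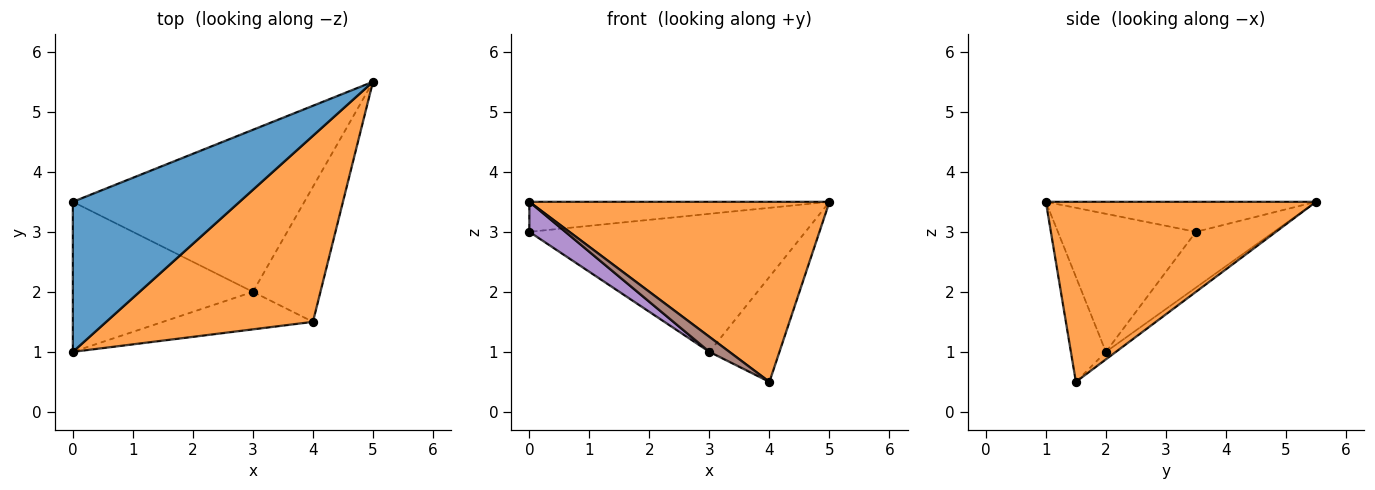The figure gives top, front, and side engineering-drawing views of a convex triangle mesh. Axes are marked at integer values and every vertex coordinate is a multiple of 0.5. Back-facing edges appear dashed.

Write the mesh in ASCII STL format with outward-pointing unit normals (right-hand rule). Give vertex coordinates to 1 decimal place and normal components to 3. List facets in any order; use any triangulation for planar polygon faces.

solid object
 facet normal -0.174 0.193 0.966
  outer loop
   vertex 0.0 1.0 3.5
   vertex 5.0 5.5 3.5
   vertex 0.0 3.5 3.0
  endloop
 endfacet
 facet normal 0.531 -0.589 0.609
  outer loop
   vertex 0.0 1.0 3.5
   vertex 4.0 1.5 0.5
   vertex 5.0 5.5 3.5
  endloop
 endfacet
 facet normal -0.180 0.638 -0.749
  outer loop
   vertex 3.0 2.0 1.0
   vertex 0.0 3.5 3.0
   vertex 5.0 5.5 3.5
  endloop
 endfacet
 facet normal -0.087 0.612 -0.786
  outer loop
   vertex 3.0 2.0 1.0
   vertex 5.0 5.5 3.5
   vertex 4.0 1.5 0.5
  endloop
 endfacet
 facet normal -0.601 -0.157 -0.784
  outer loop
   vertex 3.0 2.0 1.0
   vertex 0.0 1.0 3.5
   vertex 0.0 3.5 3.0
  endloop
 endfacet
 facet normal -0.545 -0.311 -0.778
  outer loop
   vertex 3.0 2.0 1.0
   vertex 4.0 1.5 0.5
   vertex 0.0 1.0 3.5
  endloop
 endfacet
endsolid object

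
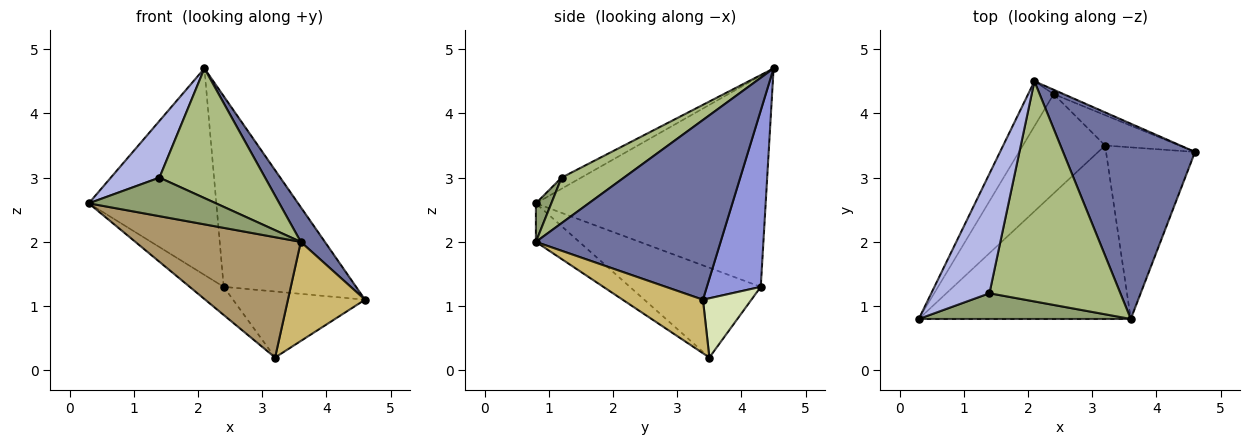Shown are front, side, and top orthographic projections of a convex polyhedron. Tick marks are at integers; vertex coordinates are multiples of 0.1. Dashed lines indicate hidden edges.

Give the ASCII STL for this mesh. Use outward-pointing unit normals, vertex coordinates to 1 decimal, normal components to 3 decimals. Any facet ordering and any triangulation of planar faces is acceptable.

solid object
 facet normal 0.802 -0.105 0.589
  outer loop
   vertex 3.6 0.8 2.0
   vertex 4.6 3.4 1.1
   vertex 2.1 4.5 4.7
  endloop
 endfacet
 facet normal -0.869 0.483 -0.105
  outer loop
   vertex 2.4 4.3 1.3
   vertex 0.3 0.8 2.6
   vertex 2.1 4.5 4.7
  endloop
 endfacet
 facet normal 0.377 0.926 -0.021
  outer loop
   vertex 2.4 4.3 1.3
   vertex 2.1 4.5 4.7
   vertex 4.6 3.4 1.1
  endloop
 endfacet
 facet normal -0.170 -0.423 0.890
  outer loop
   vertex 1.4 1.2 3.0
   vertex 2.1 4.5 4.7
   vertex 0.3 0.8 2.6
  endloop
 endfacet
 facet normal 0.100 -0.828 0.552
  outer loop
   vertex 1.4 1.2 3.0
   vertex 0.3 0.8 2.6
   vertex 3.6 0.8 2.0
  endloop
 endfacet
 facet normal 0.287 -0.486 0.825
  outer loop
   vertex 1.4 1.2 3.0
   vertex 3.6 0.8 2.0
   vertex 2.1 4.5 4.7
  endloop
 endfacet
 facet normal -0.724 0.188 -0.663
  outer loop
   vertex 3.2 3.5 0.2
   vertex 0.3 0.8 2.6
   vertex 2.4 4.3 1.3
  endloop
 endfacet
 facet normal 0.316 0.862 -0.397
  outer loop
   vertex 3.2 3.5 0.2
   vertex 2.4 4.3 1.3
   vertex 4.6 3.4 1.1
  endloop
 endfacet
 facet normal -0.148 -0.564 -0.813
  outer loop
   vertex 3.2 3.5 0.2
   vertex 3.6 0.8 2.0
   vertex 0.3 0.8 2.6
  endloop
 endfacet
 facet normal 0.462 -0.444 -0.768
  outer loop
   vertex 3.2 3.5 0.2
   vertex 4.6 3.4 1.1
   vertex 3.6 0.8 2.0
  endloop
 endfacet
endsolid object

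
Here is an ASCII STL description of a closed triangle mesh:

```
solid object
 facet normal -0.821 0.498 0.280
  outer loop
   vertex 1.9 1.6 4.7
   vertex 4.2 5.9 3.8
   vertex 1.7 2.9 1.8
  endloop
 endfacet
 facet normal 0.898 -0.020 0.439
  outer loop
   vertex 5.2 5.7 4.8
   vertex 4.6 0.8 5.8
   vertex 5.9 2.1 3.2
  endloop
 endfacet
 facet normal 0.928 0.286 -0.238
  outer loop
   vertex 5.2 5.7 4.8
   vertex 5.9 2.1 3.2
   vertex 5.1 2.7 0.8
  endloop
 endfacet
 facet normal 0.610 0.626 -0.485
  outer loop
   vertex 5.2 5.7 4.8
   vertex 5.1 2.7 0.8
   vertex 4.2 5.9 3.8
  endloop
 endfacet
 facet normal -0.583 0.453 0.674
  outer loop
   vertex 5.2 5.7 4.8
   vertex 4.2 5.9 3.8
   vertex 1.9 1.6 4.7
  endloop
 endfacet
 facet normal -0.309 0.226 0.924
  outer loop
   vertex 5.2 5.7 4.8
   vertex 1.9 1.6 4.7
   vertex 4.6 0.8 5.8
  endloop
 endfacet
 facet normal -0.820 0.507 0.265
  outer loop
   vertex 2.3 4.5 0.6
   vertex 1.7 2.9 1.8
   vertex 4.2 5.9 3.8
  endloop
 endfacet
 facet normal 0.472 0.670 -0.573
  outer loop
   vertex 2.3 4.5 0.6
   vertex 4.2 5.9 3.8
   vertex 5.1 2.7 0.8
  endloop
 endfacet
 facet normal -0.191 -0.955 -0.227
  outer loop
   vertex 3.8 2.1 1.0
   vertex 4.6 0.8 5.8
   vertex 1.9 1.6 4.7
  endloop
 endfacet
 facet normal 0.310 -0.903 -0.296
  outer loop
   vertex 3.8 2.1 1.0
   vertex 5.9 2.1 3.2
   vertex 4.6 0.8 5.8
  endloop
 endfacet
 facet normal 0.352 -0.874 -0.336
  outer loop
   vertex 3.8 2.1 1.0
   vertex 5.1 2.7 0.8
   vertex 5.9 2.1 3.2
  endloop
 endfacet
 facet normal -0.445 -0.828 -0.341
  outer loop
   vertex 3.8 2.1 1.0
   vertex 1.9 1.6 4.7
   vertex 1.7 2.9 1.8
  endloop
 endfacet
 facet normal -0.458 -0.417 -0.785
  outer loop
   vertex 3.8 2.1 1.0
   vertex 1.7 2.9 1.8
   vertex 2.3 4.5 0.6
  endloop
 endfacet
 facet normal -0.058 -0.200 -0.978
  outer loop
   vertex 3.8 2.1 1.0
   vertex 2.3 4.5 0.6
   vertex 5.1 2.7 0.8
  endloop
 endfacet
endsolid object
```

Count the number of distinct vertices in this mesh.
9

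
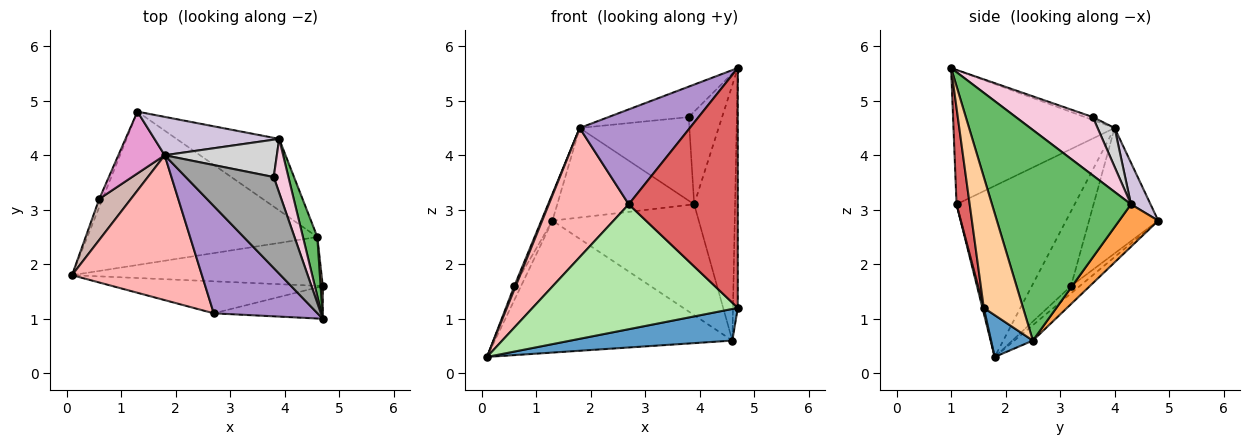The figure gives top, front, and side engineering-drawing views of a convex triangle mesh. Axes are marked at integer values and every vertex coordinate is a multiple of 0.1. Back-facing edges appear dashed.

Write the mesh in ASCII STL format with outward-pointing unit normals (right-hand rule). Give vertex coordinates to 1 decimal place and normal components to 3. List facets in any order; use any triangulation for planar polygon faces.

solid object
 facet normal 0.139 -0.539 -0.831
  outer loop
   vertex 4.6 2.5 0.6
   vertex 4.7 1.6 1.2
   vertex 0.1 1.8 0.3
  endloop
 endfacet
 facet normal -0.051 0.651 -0.757
  outer loop
   vertex 4.6 2.5 0.6
   vertex 0.1 1.8 0.3
   vertex 1.3 4.8 2.8
  endloop
 endfacet
 facet normal 0.219 0.820 -0.529
  outer loop
   vertex 4.6 2.5 0.6
   vertex 1.3 4.8 2.8
   vertex 3.9 4.3 3.1
  endloop
 endfacet
 facet normal 0.992 0.121 0.017
  outer loop
   vertex 4.6 2.5 0.6
   vertex 4.7 1.0 5.6
   vertex 4.7 1.6 1.2
  endloop
 endfacet
 facet normal 0.957 0.282 0.065
  outer loop
   vertex 4.6 2.5 0.6
   vertex 3.9 4.3 3.1
   vertex 4.7 1.0 5.6
  endloop
 endfacet
 facet normal 0.006 -0.969 -0.248
  outer loop
   vertex 2.7 1.1 3.1
   vertex 0.1 1.8 0.3
   vertex 4.7 1.6 1.2
  endloop
 endfacet
 facet normal 0.119 -0.984 -0.134
  outer loop
   vertex 2.7 1.1 3.1
   vertex 4.7 1.6 1.2
   vertex 4.7 1.0 5.6
  endloop
 endfacet
 facet normal -0.701 -0.475 0.532
  outer loop
   vertex 1.8 4.0 4.5
   vertex 0.1 1.8 0.3
   vertex 2.7 1.1 3.1
  endloop
 endfacet
 facet normal -0.696 -0.476 0.538
  outer loop
   vertex 1.8 4.0 4.5
   vertex 2.7 1.1 3.1
   vertex 4.7 1.0 5.6
  endloop
 endfacet
 facet normal 0.130 0.911 0.391
  outer loop
   vertex 1.8 4.0 4.5
   vertex 3.9 4.3 3.1
   vertex 1.3 4.8 2.8
  endloop
 endfacet
 facet normal -0.745 0.577 -0.335
  outer loop
   vertex 0.6 3.2 1.6
   vertex 1.3 4.8 2.8
   vertex 0.1 1.8 0.3
  endloop
 endfacet
 facet normal -0.920 -0.034 0.390
  outer loop
   vertex 0.6 3.2 1.6
   vertex 0.1 1.8 0.3
   vertex 1.8 4.0 4.5
  endloop
 endfacet
 facet normal -0.928 0.149 0.343
  outer loop
   vertex 0.6 3.2 1.6
   vertex 1.8 4.0 4.5
   vertex 1.3 4.8 2.8
  endloop
 endfacet
 facet normal 0.894 0.387 0.225
  outer loop
   vertex 3.8 3.6 4.7
   vertex 4.7 1.0 5.6
   vertex 3.9 4.3 3.1
  endloop
 endfacet
 facet normal -0.031 0.317 0.948
  outer loop
   vertex 3.8 3.6 4.7
   vertex 1.8 4.0 4.5
   vertex 4.7 1.0 5.6
  endloop
 endfacet
 facet normal 0.140 0.904 0.404
  outer loop
   vertex 3.8 3.6 4.7
   vertex 3.9 4.3 3.1
   vertex 1.8 4.0 4.5
  endloop
 endfacet
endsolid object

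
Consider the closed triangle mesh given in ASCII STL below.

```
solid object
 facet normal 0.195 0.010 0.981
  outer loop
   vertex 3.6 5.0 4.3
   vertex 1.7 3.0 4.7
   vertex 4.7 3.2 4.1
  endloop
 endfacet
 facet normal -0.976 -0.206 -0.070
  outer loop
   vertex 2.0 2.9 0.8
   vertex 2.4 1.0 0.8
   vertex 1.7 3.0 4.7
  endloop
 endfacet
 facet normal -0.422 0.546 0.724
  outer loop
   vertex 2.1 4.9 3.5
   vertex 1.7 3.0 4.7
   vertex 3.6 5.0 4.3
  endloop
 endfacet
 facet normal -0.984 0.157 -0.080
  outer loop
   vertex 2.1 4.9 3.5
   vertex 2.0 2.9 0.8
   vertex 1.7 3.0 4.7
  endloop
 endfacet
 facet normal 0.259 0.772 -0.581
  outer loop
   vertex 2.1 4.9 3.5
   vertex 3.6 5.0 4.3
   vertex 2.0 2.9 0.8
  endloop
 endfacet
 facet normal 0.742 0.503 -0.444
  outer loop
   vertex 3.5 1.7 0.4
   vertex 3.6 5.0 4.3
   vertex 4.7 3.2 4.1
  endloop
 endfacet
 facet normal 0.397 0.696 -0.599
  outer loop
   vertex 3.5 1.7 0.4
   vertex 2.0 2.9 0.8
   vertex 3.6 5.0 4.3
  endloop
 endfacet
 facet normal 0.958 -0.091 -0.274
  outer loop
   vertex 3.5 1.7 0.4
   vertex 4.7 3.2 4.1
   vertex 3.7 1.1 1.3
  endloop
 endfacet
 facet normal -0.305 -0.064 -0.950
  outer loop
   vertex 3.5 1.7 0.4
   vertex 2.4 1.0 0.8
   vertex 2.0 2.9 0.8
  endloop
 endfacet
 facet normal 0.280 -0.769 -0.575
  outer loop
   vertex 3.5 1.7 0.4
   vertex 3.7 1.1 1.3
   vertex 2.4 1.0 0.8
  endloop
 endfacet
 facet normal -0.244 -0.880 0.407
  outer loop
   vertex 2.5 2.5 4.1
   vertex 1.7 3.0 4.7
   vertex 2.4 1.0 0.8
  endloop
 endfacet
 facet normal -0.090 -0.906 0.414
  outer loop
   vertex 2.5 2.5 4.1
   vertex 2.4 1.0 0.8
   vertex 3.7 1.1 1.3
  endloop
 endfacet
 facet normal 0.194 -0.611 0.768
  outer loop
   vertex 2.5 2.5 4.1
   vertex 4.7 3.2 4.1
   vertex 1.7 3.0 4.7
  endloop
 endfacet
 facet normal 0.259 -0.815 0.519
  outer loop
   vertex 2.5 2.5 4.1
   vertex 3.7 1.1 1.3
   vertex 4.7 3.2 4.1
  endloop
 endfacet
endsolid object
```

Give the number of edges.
21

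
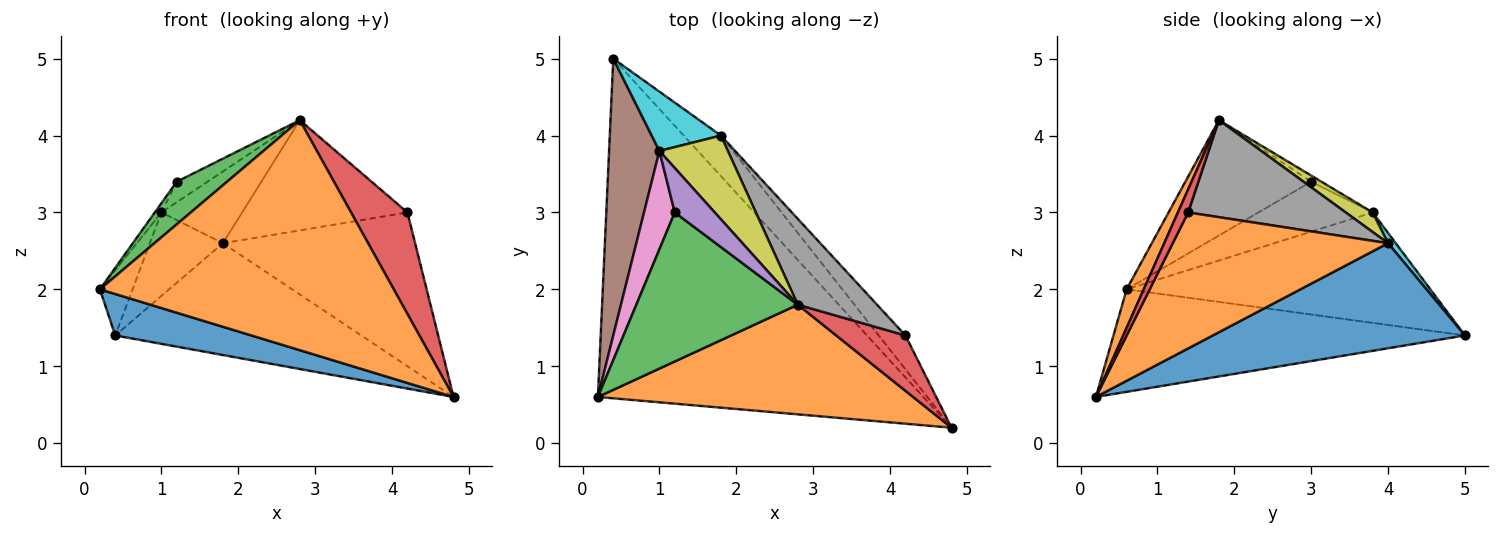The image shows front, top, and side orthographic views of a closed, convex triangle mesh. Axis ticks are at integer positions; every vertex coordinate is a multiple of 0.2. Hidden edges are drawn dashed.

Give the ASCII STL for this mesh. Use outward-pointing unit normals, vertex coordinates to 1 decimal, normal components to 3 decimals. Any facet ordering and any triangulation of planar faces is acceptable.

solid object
 facet normal -0.298 -0.116 -0.947
  outer loop
   vertex 0.4 5.0 1.4
   vertex 4.8 0.2 0.6
   vertex 0.2 0.6 2.0
  endloop
 endfacet
 facet normal 0.052 -0.901 0.430
  outer loop
   vertex 2.8 1.8 4.2
   vertex 0.2 0.6 2.0
   vertex 4.8 0.2 0.6
  endloop
 endfacet
 facet normal -0.566 -0.226 0.793
  outer loop
   vertex 1.2 3.0 3.4
   vertex 0.2 0.6 2.0
   vertex 2.8 1.8 4.2
  endloop
 endfacet
 facet normal 0.158 -0.867 0.473
  outer loop
   vertex 4.2 1.4 3.0
   vertex 2.8 1.8 4.2
   vertex 4.8 0.2 0.6
  endloop
 endfacet
 facet normal -0.138 0.415 0.899
  outer loop
   vertex 1.0 3.8 3.0
   vertex 1.2 3.0 3.4
   vertex 2.8 1.8 4.2
  endloop
 endfacet
 facet normal -0.906 0.097 0.413
  outer loop
   vertex 1.0 3.8 3.0
   vertex 0.4 5.0 1.4
   vertex 0.2 0.6 2.0
  endloop
 endfacet
 facet normal -0.851 0.049 0.523
  outer loop
   vertex 1.0 3.8 3.0
   vertex 0.2 0.6 2.0
   vertex 1.2 3.0 3.4
  endloop
 endfacet
 facet normal 0.601 0.630 0.491
  outer loop
   vertex 1.8 4.0 2.6
   vertex 2.8 1.8 4.2
   vertex 4.2 1.4 3.0
  endloop
 endfacet
 facet normal 0.212 0.636 0.742
  outer loop
   vertex 1.8 4.0 2.6
   vertex 1.0 3.8 3.0
   vertex 2.8 1.8 4.2
  endloop
 endfacet
 facet normal 0.085 0.812 0.577
  outer loop
   vertex 1.8 4.0 2.6
   vertex 0.4 5.0 1.4
   vertex 1.0 3.8 3.0
  endloop
 endfacet
 facet normal 0.694 0.677 -0.245
  outer loop
   vertex 1.8 4.0 2.6
   vertex 4.8 0.2 0.6
   vertex 0.4 5.0 1.4
  endloop
 endfacet
 facet normal 0.738 0.659 -0.145
  outer loop
   vertex 1.8 4.0 2.6
   vertex 4.2 1.4 3.0
   vertex 4.8 0.2 0.6
  endloop
 endfacet
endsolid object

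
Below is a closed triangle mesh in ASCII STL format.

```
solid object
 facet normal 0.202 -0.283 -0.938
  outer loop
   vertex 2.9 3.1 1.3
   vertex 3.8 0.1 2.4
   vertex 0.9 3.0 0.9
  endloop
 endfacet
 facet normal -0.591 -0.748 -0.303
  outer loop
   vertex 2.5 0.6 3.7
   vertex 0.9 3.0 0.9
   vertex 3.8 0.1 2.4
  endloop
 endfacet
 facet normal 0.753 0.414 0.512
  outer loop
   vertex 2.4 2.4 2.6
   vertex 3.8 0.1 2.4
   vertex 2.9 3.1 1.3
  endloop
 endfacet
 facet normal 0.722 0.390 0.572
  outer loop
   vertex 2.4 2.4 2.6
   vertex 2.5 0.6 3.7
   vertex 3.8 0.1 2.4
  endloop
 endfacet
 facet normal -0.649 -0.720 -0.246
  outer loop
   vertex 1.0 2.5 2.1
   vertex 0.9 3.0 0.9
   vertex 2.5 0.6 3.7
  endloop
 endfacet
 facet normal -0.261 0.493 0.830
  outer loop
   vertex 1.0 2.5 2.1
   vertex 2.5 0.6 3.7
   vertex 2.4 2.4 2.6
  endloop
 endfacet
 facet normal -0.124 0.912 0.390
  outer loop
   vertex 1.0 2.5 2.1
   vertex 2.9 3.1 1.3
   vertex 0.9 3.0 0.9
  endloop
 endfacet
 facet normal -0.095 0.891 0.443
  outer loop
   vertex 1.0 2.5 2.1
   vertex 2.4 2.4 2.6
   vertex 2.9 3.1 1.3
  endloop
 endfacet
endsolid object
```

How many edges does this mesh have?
12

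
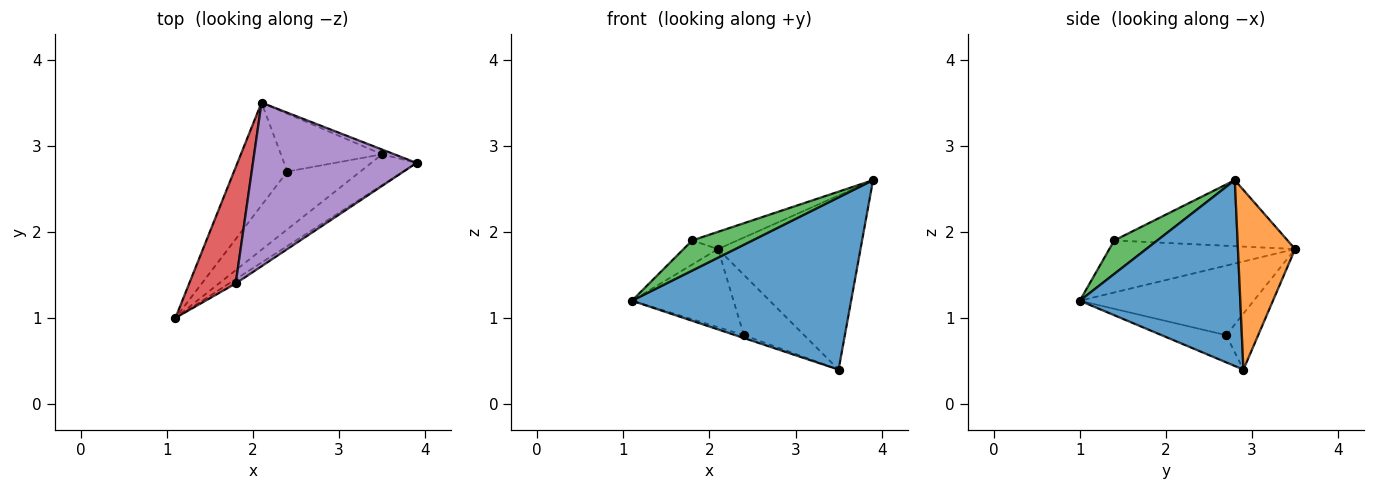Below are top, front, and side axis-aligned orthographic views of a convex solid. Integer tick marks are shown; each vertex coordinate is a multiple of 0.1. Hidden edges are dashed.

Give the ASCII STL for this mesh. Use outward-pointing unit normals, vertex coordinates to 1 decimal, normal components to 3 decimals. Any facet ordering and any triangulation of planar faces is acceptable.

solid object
 facet normal 0.585 -0.799 -0.143
  outer loop
   vertex 3.5 2.9 0.4
   vertex 3.9 2.8 2.6
   vertex 1.1 1.0 1.2
  endloop
 endfacet
 facet normal 0.372 0.928 -0.025
  outer loop
   vertex 3.5 2.9 0.4
   vertex 2.1 3.5 1.8
   vertex 3.9 2.8 2.6
  endloop
 endfacet
 facet normal 0.577 -0.808 -0.115
  outer loop
   vertex 1.8 1.4 1.9
   vertex 1.1 1.0 1.2
   vertex 3.9 2.8 2.6
  endloop
 endfacet
 facet normal -0.738 0.137 0.660
  outer loop
   vertex 1.8 1.4 1.9
   vertex 2.1 3.5 1.8
   vertex 1.1 1.0 1.2
  endloop
 endfacet
 facet normal -0.372 0.097 0.923
  outer loop
   vertex 1.8 1.4 1.9
   vertex 3.9 2.8 2.6
   vertex 2.1 3.5 1.8
  endloop
 endfacet
 facet normal -0.720 0.420 -0.552
  outer loop
   vertex 2.4 2.7 0.8
   vertex 1.1 1.0 1.2
   vertex 2.1 3.5 1.8
  endloop
 endfacet
 facet normal -0.349 0.047 -0.936
  outer loop
   vertex 2.4 2.7 0.8
   vertex 3.5 2.9 0.4
   vertex 1.1 1.0 1.2
  endloop
 endfacet
 facet normal -0.358 0.674 -0.646
  outer loop
   vertex 2.4 2.7 0.8
   vertex 2.1 3.5 1.8
   vertex 3.5 2.9 0.4
  endloop
 endfacet
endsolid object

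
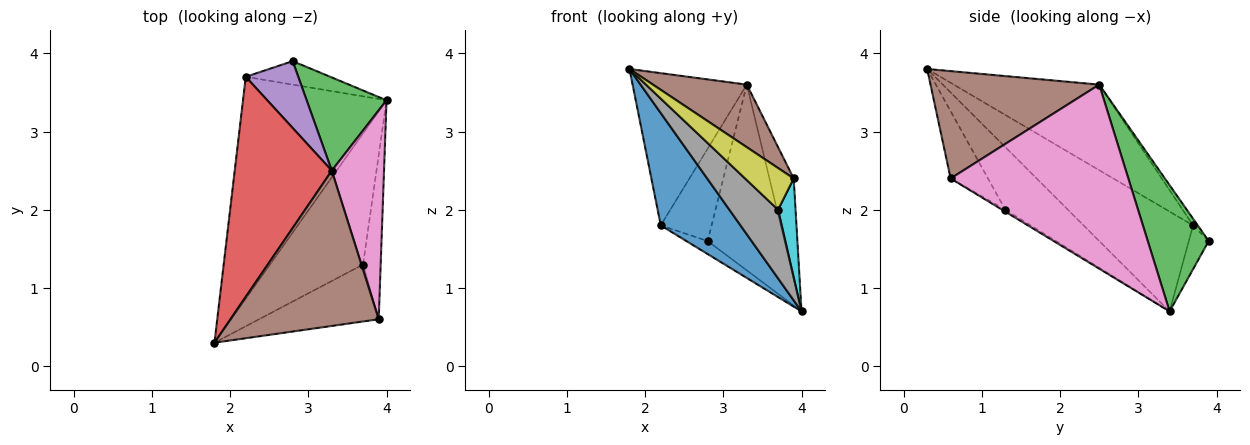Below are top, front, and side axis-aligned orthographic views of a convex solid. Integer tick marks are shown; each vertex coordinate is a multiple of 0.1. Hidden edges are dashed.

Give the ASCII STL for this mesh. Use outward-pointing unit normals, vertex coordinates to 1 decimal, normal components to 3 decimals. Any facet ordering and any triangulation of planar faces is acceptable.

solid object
 facet normal -0.527 -0.384 -0.758
  outer loop
   vertex 2.2 3.7 1.8
   vertex 4.0 3.4 0.7
   vertex 1.8 0.3 3.8
  endloop
 endfacet
 facet normal -0.413 0.442 -0.796
  outer loop
   vertex 2.2 3.7 1.8
   vertex 2.8 3.9 1.6
   vertex 4.0 3.4 0.7
  endloop
 endfacet
 facet normal 0.578 0.729 0.366
  outer loop
   vertex 3.3 2.5 3.6
   vertex 4.0 3.4 0.7
   vertex 2.8 3.9 1.6
  endloop
 endfacet
 facet normal -0.587 0.461 0.666
  outer loop
   vertex 3.3 2.5 3.6
   vertex 2.2 3.7 1.8
   vertex 1.8 0.3 3.8
  endloop
 endfacet
 facet normal -0.075 0.808 0.584
  outer loop
   vertex 3.3 2.5 3.6
   vertex 2.8 3.9 1.6
   vertex 2.2 3.7 1.8
  endloop
 endfacet
 facet normal 0.558 -0.310 0.770
  outer loop
   vertex 3.9 0.6 2.4
   vertex 3.3 2.5 3.6
   vertex 1.8 0.3 3.8
  endloop
 endfacet
 facet normal 0.954 0.130 0.271
  outer loop
   vertex 3.9 0.6 2.4
   vertex 4.0 3.4 0.7
   vertex 3.3 2.5 3.6
  endloop
 endfacet
 facet normal -0.512 -0.398 -0.761
  outer loop
   vertex 3.7 1.3 2.0
   vertex 1.8 0.3 3.8
   vertex 4.0 3.4 0.7
  endloop
 endfacet
 facet normal -0.413 -0.538 -0.735
  outer loop
   vertex 3.7 1.3 2.0
   vertex 3.9 0.6 2.4
   vertex 1.8 0.3 3.8
  endloop
 endfacet
 facet normal -0.095 -0.514 -0.852
  outer loop
   vertex 3.7 1.3 2.0
   vertex 4.0 3.4 0.7
   vertex 3.9 0.6 2.4
  endloop
 endfacet
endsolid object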